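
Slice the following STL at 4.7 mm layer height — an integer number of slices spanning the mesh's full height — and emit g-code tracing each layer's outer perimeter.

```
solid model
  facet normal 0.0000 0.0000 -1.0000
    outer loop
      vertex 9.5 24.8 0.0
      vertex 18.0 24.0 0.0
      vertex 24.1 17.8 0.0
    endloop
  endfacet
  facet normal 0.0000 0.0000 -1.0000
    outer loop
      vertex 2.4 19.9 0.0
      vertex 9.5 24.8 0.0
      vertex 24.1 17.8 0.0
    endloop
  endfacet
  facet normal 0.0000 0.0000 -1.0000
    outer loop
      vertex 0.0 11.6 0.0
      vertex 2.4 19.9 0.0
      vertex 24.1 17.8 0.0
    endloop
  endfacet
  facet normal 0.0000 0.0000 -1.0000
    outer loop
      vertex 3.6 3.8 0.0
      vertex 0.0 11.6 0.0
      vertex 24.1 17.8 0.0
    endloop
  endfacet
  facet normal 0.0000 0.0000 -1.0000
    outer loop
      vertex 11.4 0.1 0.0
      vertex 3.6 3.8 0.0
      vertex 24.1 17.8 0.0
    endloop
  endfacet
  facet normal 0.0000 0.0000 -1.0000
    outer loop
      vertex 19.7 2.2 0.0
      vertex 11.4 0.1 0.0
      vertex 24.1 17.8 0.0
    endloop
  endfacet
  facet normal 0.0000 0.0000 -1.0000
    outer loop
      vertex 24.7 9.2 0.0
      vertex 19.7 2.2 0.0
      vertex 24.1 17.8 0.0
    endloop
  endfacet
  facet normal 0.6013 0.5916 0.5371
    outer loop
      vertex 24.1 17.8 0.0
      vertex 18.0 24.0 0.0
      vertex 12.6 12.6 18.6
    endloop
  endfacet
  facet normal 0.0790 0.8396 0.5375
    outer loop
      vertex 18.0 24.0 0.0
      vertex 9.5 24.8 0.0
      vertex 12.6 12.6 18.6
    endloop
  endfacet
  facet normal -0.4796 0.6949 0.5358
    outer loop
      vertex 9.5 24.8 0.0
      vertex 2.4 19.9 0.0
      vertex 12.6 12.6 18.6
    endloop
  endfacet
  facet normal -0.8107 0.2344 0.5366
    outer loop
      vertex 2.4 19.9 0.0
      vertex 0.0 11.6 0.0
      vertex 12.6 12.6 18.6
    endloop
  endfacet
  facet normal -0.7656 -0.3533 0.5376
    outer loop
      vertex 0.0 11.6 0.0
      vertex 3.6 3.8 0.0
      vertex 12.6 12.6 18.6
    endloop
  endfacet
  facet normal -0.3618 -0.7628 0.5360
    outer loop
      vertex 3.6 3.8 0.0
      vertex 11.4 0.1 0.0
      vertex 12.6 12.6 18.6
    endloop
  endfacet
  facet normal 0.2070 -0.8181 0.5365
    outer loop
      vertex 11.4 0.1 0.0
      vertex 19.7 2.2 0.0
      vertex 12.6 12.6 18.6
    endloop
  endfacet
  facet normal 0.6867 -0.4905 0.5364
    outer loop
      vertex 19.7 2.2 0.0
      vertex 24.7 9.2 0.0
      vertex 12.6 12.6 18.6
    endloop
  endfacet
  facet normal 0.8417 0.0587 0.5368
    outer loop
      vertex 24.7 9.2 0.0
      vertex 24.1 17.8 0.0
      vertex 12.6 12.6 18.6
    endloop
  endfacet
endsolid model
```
; perimeter-only toolpath
G21 ; units = mm
G90 ; absolute positioning
G28 ; home
; layer 1
G0 Z4.7
G0 X21.2 Y16.5
G1 X16.6 Y21.1
G1 X10.3 Y21.8
G1 X4.9 Y18.1
G1 X3.1 Y11.8
G1 X5.8 Y6.0
G1 X11.7 Y3.2
G1 X17.9 Y4.8
G1 X21.7 Y10.0
G1 X21.2 Y16.5
; layer 2
G0 Z9.3
G0 X18.4 Y15.2
G1 X15.3 Y18.3
G1 X11.1 Y18.7
G1 X7.5 Y16.2
G1 X6.3 Y12.1
G1 X8.1 Y8.2
G1 X12.0 Y6.3
G1 X16.1 Y7.4
G1 X18.6 Y10.9
G1 X18.4 Y15.2
; layer 3
G0 Z14.0
G0 X15.5 Y13.9
G1 X13.9 Y15.4
G1 X11.8 Y15.6
G1 X10.0 Y14.4
G1 X9.4 Y12.3
G1 X10.3 Y10.4
G1 X12.3 Y9.5
G1 X14.4 Y10.0
G1 X15.6 Y11.8
G1 X15.5 Y13.9
M2 ; end

The solid is a regular 9-sided pyramid, base circumscribed radius ≈ 12.6 mm, apex at z ≈ 18.6 mm. Slicing at Δz = 4.7 mm — 4 equal slices spanning the solid's height, so layer i sits at z = i·h/4 — gives 3 non-empty perimeters. Each is a 9-segment closed polygon; G0 lifts to the layer z and rapids to the start vertex, then G1 traces the edges. The cross-section shrinks linearly with z (the slice at the apex is degenerate and omitted).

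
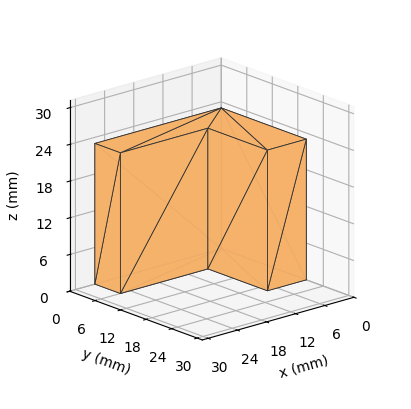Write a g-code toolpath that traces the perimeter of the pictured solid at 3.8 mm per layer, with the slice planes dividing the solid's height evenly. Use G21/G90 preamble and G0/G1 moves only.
Reading the render: the shape is an L-shaped prism: outer 26 × 20 mm, arm thicknesses ≈ 6 mm (horizontal) and 8 mm (vertical), extruded 23 mm in z (dimensions read to the nearest mm from the axis ticks). For the g-code, the solid's height is divided into equal slices at the stated Δz and each level perimeter traced with G1 moves after a G0 lift.

; perimeter-only toolpath
G21 ; units = mm
G90 ; absolute positioning
G28 ; home
; layer 1
G0 Z3.8
G0 X0.0 Y0.0
G1 X26.0 Y0.0
G1 X26.0 Y6.0
G1 X8.0 Y6.0
G1 X8.0 Y20.0
G1 X0.0 Y20.0
G1 X0.0 Y0.0
; layer 2
G0 Z7.7
G0 X0.0 Y0.0
G1 X26.0 Y0.0
G1 X26.0 Y6.0
G1 X8.0 Y6.0
G1 X8.0 Y20.0
G1 X0.0 Y20.0
G1 X0.0 Y0.0
; layer 3
G0 Z11.5
G0 X0.0 Y0.0
G1 X26.0 Y0.0
G1 X26.0 Y6.0
G1 X8.0 Y6.0
G1 X8.0 Y20.0
G1 X0.0 Y20.0
G1 X0.0 Y0.0
; layer 4
G0 Z15.3
G0 X0.0 Y0.0
G1 X26.0 Y0.0
G1 X26.0 Y6.0
G1 X8.0 Y6.0
G1 X8.0 Y20.0
G1 X0.0 Y20.0
G1 X0.0 Y0.0
; layer 5
G0 Z19.2
G0 X0.0 Y0.0
G1 X26.0 Y0.0
G1 X26.0 Y6.0
G1 X8.0 Y6.0
G1 X8.0 Y20.0
G1 X0.0 Y20.0
G1 X0.0 Y0.0
; layer 6
G0 Z23.0
G0 X0.0 Y0.0
G1 X26.0 Y0.0
G1 X26.0 Y6.0
G1 X8.0 Y6.0
G1 X8.0 Y20.0
G1 X0.0 Y20.0
G1 X0.0 Y0.0
M2 ; end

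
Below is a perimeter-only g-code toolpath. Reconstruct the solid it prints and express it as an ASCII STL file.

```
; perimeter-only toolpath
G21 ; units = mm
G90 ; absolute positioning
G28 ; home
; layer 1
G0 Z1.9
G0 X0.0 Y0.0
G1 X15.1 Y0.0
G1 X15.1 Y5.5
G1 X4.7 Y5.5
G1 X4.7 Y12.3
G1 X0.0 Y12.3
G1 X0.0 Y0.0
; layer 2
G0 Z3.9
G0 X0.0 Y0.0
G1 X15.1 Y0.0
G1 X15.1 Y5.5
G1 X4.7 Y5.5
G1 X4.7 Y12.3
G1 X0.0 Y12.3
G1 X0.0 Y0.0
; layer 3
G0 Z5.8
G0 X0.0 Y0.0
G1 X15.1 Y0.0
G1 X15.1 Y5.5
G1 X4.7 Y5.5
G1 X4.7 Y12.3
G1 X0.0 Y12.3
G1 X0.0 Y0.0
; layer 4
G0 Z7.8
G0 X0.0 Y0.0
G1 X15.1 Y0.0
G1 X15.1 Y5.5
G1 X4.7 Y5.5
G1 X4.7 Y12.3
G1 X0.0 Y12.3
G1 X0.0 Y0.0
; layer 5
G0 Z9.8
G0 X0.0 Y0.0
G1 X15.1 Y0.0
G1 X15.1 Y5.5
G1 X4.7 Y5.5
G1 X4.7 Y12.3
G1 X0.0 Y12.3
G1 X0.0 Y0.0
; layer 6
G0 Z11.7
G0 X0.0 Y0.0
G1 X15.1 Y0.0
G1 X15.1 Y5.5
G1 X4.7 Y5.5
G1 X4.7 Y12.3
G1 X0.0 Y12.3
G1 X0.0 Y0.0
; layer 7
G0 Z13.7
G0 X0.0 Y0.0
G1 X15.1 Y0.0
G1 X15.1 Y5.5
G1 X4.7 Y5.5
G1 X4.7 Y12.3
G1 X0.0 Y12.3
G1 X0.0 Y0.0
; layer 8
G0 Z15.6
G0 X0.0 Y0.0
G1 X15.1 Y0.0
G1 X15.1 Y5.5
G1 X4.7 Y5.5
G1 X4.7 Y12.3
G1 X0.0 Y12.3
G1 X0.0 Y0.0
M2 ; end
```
solid part
  facet normal 0.0000 0.0000 -1.0000
    outer loop
      vertex 15.1 5.5 0.0
      vertex 15.1 0.0 0.0
      vertex 0.0 0.0 0.0
    endloop
  endfacet
  facet normal 0.0000 0.0000 -1.0000
    outer loop
      vertex 4.7 5.5 0.0
      vertex 15.1 5.5 0.0
      vertex 0.0 0.0 0.0
    endloop
  endfacet
  facet normal 0.0000 0.0000 -1.0000
    outer loop
      vertex 4.7 12.3 0.0
      vertex 4.7 5.5 0.0
      vertex 0.0 0.0 0.0
    endloop
  endfacet
  facet normal 0.0000 0.0000 -1.0000
    outer loop
      vertex 0.0 12.3 0.0
      vertex 4.7 12.3 0.0
      vertex 0.0 0.0 0.0
    endloop
  endfacet
  facet normal 0.0000 0.0000 1.0000
    outer loop
      vertex 0.0 0.0 15.6
      vertex 15.1 0.0 15.6
      vertex 15.1 5.5 15.6
    endloop
  endfacet
  facet normal 0.0000 0.0000 1.0000
    outer loop
      vertex 0.0 0.0 15.6
      vertex 15.1 5.5 15.6
      vertex 4.7 5.5 15.6
    endloop
  endfacet
  facet normal 0.0000 0.0000 1.0000
    outer loop
      vertex 0.0 0.0 15.6
      vertex 4.7 5.5 15.6
      vertex 4.7 12.3 15.6
    endloop
  endfacet
  facet normal 0.0000 0.0000 1.0000
    outer loop
      vertex 0.0 0.0 15.6
      vertex 4.7 12.3 15.6
      vertex 0.0 12.3 15.6
    endloop
  endfacet
  facet normal 0.0000 -1.0000 0.0000
    outer loop
      vertex 0.0 0.0 0.0
      vertex 15.1 0.0 0.0
      vertex 15.1 0.0 15.6
    endloop
  endfacet
  facet normal 0.0000 -1.0000 0.0000
    outer loop
      vertex 0.0 0.0 0.0
      vertex 15.1 0.0 15.6
      vertex 0.0 0.0 15.6
    endloop
  endfacet
  facet normal 1.0000 0.0000 0.0000
    outer loop
      vertex 15.1 0.0 0.0
      vertex 15.1 5.5 0.0
      vertex 15.1 5.5 15.6
    endloop
  endfacet
  facet normal 1.0000 0.0000 0.0000
    outer loop
      vertex 15.1 0.0 0.0
      vertex 15.1 5.5 15.6
      vertex 15.1 0.0 15.6
    endloop
  endfacet
  facet normal 0.0000 1.0000 0.0000
    outer loop
      vertex 15.1 5.5 0.0
      vertex 4.7 5.5 0.0
      vertex 4.7 5.5 15.6
    endloop
  endfacet
  facet normal 0.0000 1.0000 0.0000
    outer loop
      vertex 15.1 5.5 0.0
      vertex 4.7 5.5 15.6
      vertex 15.1 5.5 15.6
    endloop
  endfacet
  facet normal 1.0000 0.0000 0.0000
    outer loop
      vertex 4.7 5.5 0.0
      vertex 4.7 12.3 0.0
      vertex 4.7 12.3 15.6
    endloop
  endfacet
  facet normal 1.0000 0.0000 0.0000
    outer loop
      vertex 4.7 5.5 0.0
      vertex 4.7 12.3 15.6
      vertex 4.7 5.5 15.6
    endloop
  endfacet
  facet normal 0.0000 1.0000 0.0000
    outer loop
      vertex 4.7 12.3 0.0
      vertex 0.0 12.3 0.0
      vertex 0.0 12.3 15.6
    endloop
  endfacet
  facet normal 0.0000 1.0000 0.0000
    outer loop
      vertex 4.7 12.3 0.0
      vertex 0.0 12.3 15.6
      vertex 4.7 12.3 15.6
    endloop
  endfacet
  facet normal -1.0000 0.0000 0.0000
    outer loop
      vertex 0.0 12.3 0.0
      vertex 0.0 0.0 0.0
      vertex 0.0 0.0 15.6
    endloop
  endfacet
  facet normal -1.0000 0.0000 0.0000
    outer loop
      vertex 0.0 12.3 0.0
      vertex 0.0 0.0 15.6
      vertex 0.0 12.3 15.6
    endloop
  endfacet
endsolid part

The G0 Z moves step by Δz≈1.9 mm. Every layer's G1 loop is the same polygon, so the solid is a straight extrusion of it from z=0 to z≈15.6. Closing with flat bottom and top caps and triangulating gives 20 facets — an L-shaped prism: outer 15.1 × 12.3 mm, arm thicknesses ≈ 5.5 mm (horizontal) and 4.7 mm (vertical), extruded 15.6 mm in z.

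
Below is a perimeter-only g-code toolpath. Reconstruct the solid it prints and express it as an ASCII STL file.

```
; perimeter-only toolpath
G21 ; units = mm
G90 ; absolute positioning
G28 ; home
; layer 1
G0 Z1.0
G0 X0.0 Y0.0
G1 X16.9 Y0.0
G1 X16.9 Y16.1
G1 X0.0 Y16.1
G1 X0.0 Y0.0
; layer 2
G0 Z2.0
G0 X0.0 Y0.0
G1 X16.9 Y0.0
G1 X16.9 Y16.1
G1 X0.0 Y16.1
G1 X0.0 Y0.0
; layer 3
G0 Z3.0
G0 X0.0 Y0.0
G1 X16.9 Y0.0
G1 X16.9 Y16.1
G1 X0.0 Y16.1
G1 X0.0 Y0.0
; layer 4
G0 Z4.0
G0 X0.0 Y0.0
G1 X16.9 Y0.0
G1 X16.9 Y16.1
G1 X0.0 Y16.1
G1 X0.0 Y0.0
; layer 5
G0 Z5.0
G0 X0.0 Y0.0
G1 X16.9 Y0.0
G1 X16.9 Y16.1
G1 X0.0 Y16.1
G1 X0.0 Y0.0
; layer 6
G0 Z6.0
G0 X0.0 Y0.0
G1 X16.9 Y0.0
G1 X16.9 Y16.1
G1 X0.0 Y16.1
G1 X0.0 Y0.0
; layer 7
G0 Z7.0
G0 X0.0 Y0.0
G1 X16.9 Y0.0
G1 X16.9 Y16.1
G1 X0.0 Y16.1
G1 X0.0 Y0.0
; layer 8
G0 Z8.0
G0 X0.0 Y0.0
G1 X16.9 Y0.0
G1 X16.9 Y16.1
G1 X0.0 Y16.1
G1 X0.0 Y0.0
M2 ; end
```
solid part
  facet normal 0.0000 0.0000 -1.0000
    outer loop
      vertex 16.9 16.1 0.0
      vertex 16.9 0.0 0.0
      vertex 0.0 0.0 0.0
    endloop
  endfacet
  facet normal 0.0000 0.0000 -1.0000
    outer loop
      vertex 0.0 16.1 0.0
      vertex 16.9 16.1 0.0
      vertex 0.0 0.0 0.0
    endloop
  endfacet
  facet normal 0.0000 0.0000 1.0000
    outer loop
      vertex 0.0 0.0 8.0
      vertex 16.9 0.0 8.0
      vertex 16.9 16.1 8.0
    endloop
  endfacet
  facet normal 0.0000 0.0000 1.0000
    outer loop
      vertex 0.0 0.0 8.0
      vertex 16.9 16.1 8.0
      vertex 0.0 16.1 8.0
    endloop
  endfacet
  facet normal 0.0000 -1.0000 0.0000
    outer loop
      vertex 0.0 0.0 0.0
      vertex 16.9 0.0 0.0
      vertex 16.9 0.0 8.0
    endloop
  endfacet
  facet normal 0.0000 -1.0000 0.0000
    outer loop
      vertex 0.0 0.0 0.0
      vertex 16.9 0.0 8.0
      vertex 0.0 0.0 8.0
    endloop
  endfacet
  facet normal 0.0000 1.0000 0.0000
    outer loop
      vertex 16.9 16.1 8.0
      vertex 16.9 16.1 0.0
      vertex 0.0 16.1 0.0
    endloop
  endfacet
  facet normal 0.0000 1.0000 0.0000
    outer loop
      vertex 0.0 16.1 8.0
      vertex 16.9 16.1 8.0
      vertex 0.0 16.1 0.0
    endloop
  endfacet
  facet normal -1.0000 0.0000 0.0000
    outer loop
      vertex 0.0 16.1 8.0
      vertex 0.0 16.1 0.0
      vertex 0.0 0.0 0.0
    endloop
  endfacet
  facet normal -1.0000 0.0000 0.0000
    outer loop
      vertex 0.0 0.0 8.0
      vertex 0.0 16.1 8.0
      vertex 0.0 0.0 0.0
    endloop
  endfacet
  facet normal 1.0000 0.0000 0.0000
    outer loop
      vertex 16.9 0.0 0.0
      vertex 16.9 16.1 0.0
      vertex 16.9 16.1 8.0
    endloop
  endfacet
  facet normal 1.0000 0.0000 0.0000
    outer loop
      vertex 16.9 0.0 0.0
      vertex 16.9 16.1 8.0
      vertex 16.9 0.0 8.0
    endloop
  endfacet
endsolid part

The G0 Z moves step by Δz≈1.0 mm. Every layer's G1 loop is the same polygon, so the solid is a straight extrusion of it from z=0 to z≈8. Closing with flat bottom and top caps and triangulating gives 12 facets — a rectangular box, roughly 16.9 × 16.1 mm footprint and 8 mm tall.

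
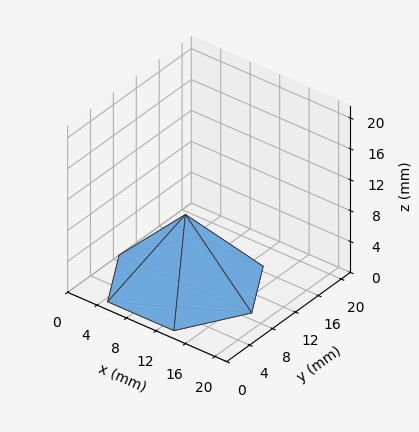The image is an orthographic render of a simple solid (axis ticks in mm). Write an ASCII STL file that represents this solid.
Reading the render: the shape is a regular 6-sided pyramid, base circumscribed radius ≈ 9 mm, apex at z ≈ 9 mm (dimensions read to the nearest mm from the axis ticks). For the STL, each face is triangulated and given an outward normal.

solid part
  facet normal 0.0000 0.0000 -1.0000
    outer loop
      vertex 4.50 16.79 0.00
      vertex 13.50 16.79 0.00
      vertex 18.00 9.00 0.00
    endloop
  endfacet
  facet normal 0.0000 0.0000 -1.0000
    outer loop
      vertex 0.00 9.00 0.00
      vertex 4.50 16.79 0.00
      vertex 18.00 9.00 0.00
    endloop
  endfacet
  facet normal 0.0000 0.0000 -1.0000
    outer loop
      vertex 4.50 1.21 0.00
      vertex 0.00 9.00 0.00
      vertex 18.00 9.00 0.00
    endloop
  endfacet
  facet normal 0.0000 0.0000 -1.0000
    outer loop
      vertex 13.50 1.21 0.00
      vertex 4.50 1.21 0.00
      vertex 18.00 9.00 0.00
    endloop
  endfacet
  facet normal 0.6546 0.3781 0.6546
    outer loop
      vertex 18.00 9.00 0.00
      vertex 13.50 16.79 0.00
      vertex 9.00 9.00 9.00
    endloop
  endfacet
  facet normal 0.0000 0.7561 0.6545
    outer loop
      vertex 13.50 16.79 0.00
      vertex 4.50 16.79 0.00
      vertex 9.00 9.00 9.00
    endloop
  endfacet
  facet normal -0.6546 0.3781 0.6546
    outer loop
      vertex 4.50 16.79 0.00
      vertex 0.00 9.00 0.00
      vertex 9.00 9.00 9.00
    endloop
  endfacet
  facet normal -0.6546 -0.3781 0.6546
    outer loop
      vertex 0.00 9.00 0.00
      vertex 4.50 1.21 0.00
      vertex 9.00 9.00 9.00
    endloop
  endfacet
  facet normal 0.0000 -0.7561 0.6545
    outer loop
      vertex 4.50 1.21 0.00
      vertex 13.50 1.21 0.00
      vertex 9.00 9.00 9.00
    endloop
  endfacet
  facet normal 0.6546 -0.3781 0.6546
    outer loop
      vertex 13.50 1.21 0.00
      vertex 18.00 9.00 0.00
      vertex 9.00 9.00 9.00
    endloop
  endfacet
endsolid part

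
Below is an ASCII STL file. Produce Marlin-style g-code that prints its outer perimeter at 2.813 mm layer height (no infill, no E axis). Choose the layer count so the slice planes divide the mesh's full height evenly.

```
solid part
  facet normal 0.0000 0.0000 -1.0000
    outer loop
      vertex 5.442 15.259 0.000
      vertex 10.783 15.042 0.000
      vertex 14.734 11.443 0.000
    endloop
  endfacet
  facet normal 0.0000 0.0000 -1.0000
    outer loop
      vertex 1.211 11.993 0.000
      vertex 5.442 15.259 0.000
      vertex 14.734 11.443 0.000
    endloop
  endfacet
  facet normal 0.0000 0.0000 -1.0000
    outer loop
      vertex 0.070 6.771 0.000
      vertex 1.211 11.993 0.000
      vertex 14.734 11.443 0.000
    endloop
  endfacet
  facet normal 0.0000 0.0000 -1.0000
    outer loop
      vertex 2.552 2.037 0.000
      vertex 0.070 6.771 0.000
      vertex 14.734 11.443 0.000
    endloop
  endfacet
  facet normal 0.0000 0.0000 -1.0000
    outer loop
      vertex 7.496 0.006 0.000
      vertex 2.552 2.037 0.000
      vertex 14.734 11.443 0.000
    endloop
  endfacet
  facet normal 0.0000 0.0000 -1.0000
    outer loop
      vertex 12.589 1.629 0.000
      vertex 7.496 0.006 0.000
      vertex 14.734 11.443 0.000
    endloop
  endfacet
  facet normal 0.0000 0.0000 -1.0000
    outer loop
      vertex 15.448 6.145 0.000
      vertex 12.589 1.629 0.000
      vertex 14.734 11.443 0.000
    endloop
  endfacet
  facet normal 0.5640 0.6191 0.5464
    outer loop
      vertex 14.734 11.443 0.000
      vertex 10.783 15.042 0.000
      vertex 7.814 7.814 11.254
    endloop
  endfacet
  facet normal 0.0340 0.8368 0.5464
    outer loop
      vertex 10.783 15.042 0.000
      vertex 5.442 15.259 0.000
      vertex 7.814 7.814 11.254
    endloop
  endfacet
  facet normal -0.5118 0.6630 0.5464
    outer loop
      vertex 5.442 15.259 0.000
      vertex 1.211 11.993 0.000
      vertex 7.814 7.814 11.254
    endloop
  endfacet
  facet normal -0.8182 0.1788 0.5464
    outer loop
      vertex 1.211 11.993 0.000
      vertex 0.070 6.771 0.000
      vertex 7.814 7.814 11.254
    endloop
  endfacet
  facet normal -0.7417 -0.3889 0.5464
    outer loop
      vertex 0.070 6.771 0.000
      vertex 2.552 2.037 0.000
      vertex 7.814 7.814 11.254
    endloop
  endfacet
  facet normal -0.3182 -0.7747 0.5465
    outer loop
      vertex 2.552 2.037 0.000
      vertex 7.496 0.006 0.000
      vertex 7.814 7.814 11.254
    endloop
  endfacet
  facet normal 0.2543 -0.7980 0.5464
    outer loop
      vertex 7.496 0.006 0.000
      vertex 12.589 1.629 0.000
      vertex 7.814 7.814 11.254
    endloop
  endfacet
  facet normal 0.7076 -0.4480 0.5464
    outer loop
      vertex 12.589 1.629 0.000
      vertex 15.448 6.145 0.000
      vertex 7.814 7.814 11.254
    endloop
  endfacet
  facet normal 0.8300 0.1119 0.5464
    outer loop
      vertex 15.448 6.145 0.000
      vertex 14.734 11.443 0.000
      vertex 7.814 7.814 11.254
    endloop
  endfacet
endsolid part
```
; perimeter-only toolpath
G21 ; units = mm
G90 ; absolute positioning
G28 ; home
; layer 1
G0 Z2.813
G0 X13.004 Y10.536
G1 X10.041 Y13.235
G1 X6.035 Y13.398
G1 X2.862 Y10.948
G1 X2.006 Y7.032
G1 X3.868 Y3.481
G1 X7.575 Y1.958
G1 X11.395 Y3.175
G1 X13.540 Y6.562
G1 X13.004 Y10.536
; layer 2
G0 Z5.627
G0 X11.274 Y9.628
G1 X9.299 Y11.428
G1 X6.628 Y11.537
G1 X4.513 Y9.904
G1 X3.942 Y7.293
G1 X5.183 Y4.925
G1 X7.655 Y3.910
G1 X10.201 Y4.721
G1 X11.631 Y6.979
G1 X11.274 Y9.628
; layer 3
G0 Z8.441
G0 X9.544 Y8.721
G1 X8.556 Y9.621
G1 X7.221 Y9.675
G1 X6.163 Y8.859
G1 X5.878 Y7.553
G1 X6.498 Y6.370
G1 X7.735 Y5.862
G1 X9.008 Y6.268
G1 X9.723 Y7.397
G1 X9.544 Y8.721
M2 ; end

The solid is a regular 9-sided pyramid, base circumscribed radius ≈ 7.81 mm, apex at z ≈ 11.3 mm. Slicing at Δz = 2.813 mm — 4 equal slices spanning the solid's height, so layer i sits at z = i·h/4 — gives 3 non-empty perimeters. Each is a 9-segment closed polygon; G0 lifts to the layer z and rapids to the start vertex, then G1 traces the edges. The cross-section shrinks linearly with z (the slice at the apex is degenerate and omitted).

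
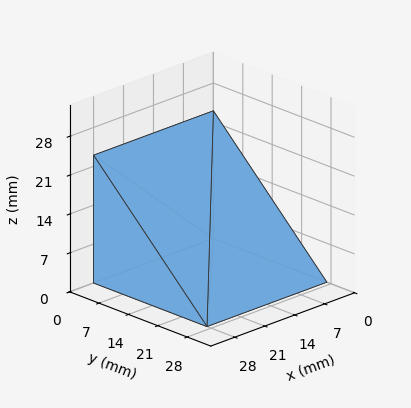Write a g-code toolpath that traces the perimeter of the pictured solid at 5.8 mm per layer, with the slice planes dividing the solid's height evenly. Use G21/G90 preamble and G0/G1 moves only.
Reading the render: the shape is a wedge (ramp): 28 × 27 mm base, rising to 23 mm along the y=0 edge and sloping linearly to z=0 at y=27 (dimensions read to the nearest mm from the axis ticks). For the g-code, the solid's height is divided into equal slices at the stated Δz and each level perimeter traced with G1 moves after a G0 lift.

; perimeter-only toolpath
G21 ; units = mm
G90 ; absolute positioning
G28 ; home
; layer 1
G0 Z5.8
G0 X0.0 Y0.0
G1 X28.0 Y0.0
G1 X28.0 Y20.2
G1 X0.0 Y20.2
G1 X0.0 Y0.0
; layer 2
G0 Z11.5
G0 X0.0 Y0.0
G1 X28.0 Y0.0
G1 X28.0 Y13.5
G1 X0.0 Y13.5
G1 X0.0 Y0.0
; layer 3
G0 Z17.2
G0 X0.0 Y0.0
G1 X28.0 Y0.0
G1 X28.0 Y6.8
G1 X0.0 Y6.8
G1 X0.0 Y0.0
M2 ; end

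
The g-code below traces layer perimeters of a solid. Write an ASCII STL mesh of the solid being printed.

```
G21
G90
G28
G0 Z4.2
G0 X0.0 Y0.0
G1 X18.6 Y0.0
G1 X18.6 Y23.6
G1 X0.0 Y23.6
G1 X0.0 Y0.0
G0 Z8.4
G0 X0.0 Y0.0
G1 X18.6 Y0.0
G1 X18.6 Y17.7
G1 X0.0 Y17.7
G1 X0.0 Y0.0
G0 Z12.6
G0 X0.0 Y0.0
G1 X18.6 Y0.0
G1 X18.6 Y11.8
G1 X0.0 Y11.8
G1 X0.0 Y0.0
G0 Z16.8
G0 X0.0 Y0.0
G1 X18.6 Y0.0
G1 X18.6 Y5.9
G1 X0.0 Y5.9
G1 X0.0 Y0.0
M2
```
solid part
  facet normal 0.0000 0.0000 -1.0000
    outer loop
      vertex 18.6 29.5 0.0
      vertex 18.6 0.0 0.0
      vertex 0.0 0.0 0.0
    endloop
  endfacet
  facet normal 0.0000 0.0000 -1.0000
    outer loop
      vertex 0.0 29.5 0.0
      vertex 18.6 29.5 0.0
      vertex 0.0 0.0 0.0
    endloop
  endfacet
  facet normal 0.0000 -1.0000 0.0000
    outer loop
      vertex 0.0 0.0 0.0
      vertex 18.6 0.0 0.0
      vertex 18.6 0.0 21.0
    endloop
  endfacet
  facet normal 0.0000 -1.0000 0.0000
    outer loop
      vertex 0.0 0.0 0.0
      vertex 18.6 0.0 21.0
      vertex 0.0 0.0 21.0
    endloop
  endfacet
  facet normal 0.0000 0.5799 0.8147
    outer loop
      vertex 0.0 0.0 21.0
      vertex 18.6 0.0 21.0
      vertex 18.6 29.5 0.0
    endloop
  endfacet
  facet normal 0.0000 0.5799 0.8147
    outer loop
      vertex 0.0 0.0 21.0
      vertex 18.6 29.5 0.0
      vertex 0.0 29.5 0.0
    endloop
  endfacet
  facet normal -1.0000 0.0000 0.0000
    outer loop
      vertex 0.0 0.0 21.0
      vertex 0.0 29.5 0.0
      vertex 0.0 0.0 0.0
    endloop
  endfacet
  facet normal 1.0000 0.0000 0.0000
    outer loop
      vertex 18.6 0.0 0.0
      vertex 18.6 29.5 0.0
      vertex 18.6 0.0 21.0
    endloop
  endfacet
endsolid part

The G0 Z moves step by Δz≈4.2 mm. The G1 loops shrink linearly with z, so the solid tapers from its base footprint up to z≈21. Closing with a flat bottom cap and the tapered top and triangulating gives 8 facets — a wedge (ramp): 18.6 × 29.5 mm base, rising to 21 mm along the y=0 edge and sloping linearly to z=0 at y=29.5.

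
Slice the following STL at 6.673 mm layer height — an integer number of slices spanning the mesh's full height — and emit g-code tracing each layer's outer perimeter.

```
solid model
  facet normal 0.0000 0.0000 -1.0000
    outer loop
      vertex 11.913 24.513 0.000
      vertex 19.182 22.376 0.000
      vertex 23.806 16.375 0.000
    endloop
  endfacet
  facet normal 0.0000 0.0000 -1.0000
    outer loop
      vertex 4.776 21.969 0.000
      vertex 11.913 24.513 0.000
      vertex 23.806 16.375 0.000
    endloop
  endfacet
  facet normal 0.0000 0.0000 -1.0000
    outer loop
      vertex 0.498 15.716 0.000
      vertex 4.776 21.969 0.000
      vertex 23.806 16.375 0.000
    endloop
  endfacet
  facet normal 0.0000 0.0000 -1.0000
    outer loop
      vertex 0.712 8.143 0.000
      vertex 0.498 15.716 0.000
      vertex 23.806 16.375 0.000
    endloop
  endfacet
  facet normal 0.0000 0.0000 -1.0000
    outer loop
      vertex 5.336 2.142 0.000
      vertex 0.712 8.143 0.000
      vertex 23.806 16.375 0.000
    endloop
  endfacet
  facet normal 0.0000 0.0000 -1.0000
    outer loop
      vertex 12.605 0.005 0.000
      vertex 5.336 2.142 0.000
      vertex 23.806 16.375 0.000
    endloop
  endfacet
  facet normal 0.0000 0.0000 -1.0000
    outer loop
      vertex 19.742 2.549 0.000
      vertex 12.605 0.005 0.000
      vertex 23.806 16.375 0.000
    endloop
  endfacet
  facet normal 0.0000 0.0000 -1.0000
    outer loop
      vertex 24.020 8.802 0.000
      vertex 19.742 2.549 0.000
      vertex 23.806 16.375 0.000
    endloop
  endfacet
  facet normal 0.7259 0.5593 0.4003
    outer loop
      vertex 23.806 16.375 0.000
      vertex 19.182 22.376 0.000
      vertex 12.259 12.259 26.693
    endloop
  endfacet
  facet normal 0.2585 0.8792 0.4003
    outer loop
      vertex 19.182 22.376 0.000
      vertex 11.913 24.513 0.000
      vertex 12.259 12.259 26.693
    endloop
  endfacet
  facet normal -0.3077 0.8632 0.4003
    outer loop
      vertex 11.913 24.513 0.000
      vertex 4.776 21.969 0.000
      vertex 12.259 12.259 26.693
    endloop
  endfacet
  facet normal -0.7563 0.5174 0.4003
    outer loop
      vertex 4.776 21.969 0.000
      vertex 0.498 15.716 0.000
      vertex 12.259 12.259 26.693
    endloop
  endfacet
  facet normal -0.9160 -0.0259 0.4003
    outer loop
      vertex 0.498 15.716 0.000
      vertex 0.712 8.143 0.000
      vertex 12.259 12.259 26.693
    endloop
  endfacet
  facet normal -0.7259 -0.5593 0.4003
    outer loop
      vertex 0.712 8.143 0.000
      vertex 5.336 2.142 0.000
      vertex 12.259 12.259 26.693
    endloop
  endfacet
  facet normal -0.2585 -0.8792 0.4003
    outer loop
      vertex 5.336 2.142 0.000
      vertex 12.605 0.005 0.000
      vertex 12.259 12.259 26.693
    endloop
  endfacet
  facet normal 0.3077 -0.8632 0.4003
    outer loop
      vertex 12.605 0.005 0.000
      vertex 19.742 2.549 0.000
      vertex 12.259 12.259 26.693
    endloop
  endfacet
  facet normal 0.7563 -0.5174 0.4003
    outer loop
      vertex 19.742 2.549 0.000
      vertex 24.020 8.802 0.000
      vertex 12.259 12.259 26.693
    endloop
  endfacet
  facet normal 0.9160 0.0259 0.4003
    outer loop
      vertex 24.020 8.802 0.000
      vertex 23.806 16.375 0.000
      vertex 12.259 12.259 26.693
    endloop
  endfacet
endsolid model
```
; perimeter-only toolpath
G21 ; units = mm
G90 ; absolute positioning
G28 ; home
; layer 1
G0 Z6.673
G0 X20.919 Y15.346
G1 X17.451 Y19.847
G1 X12.000 Y21.450
G1 X6.647 Y19.542
G1 X3.438 Y14.852
G1 X3.599 Y9.172
G1 X7.067 Y4.671
G1 X12.518 Y3.069
G1 X17.871 Y4.976
G1 X21.080 Y9.666
G1 X20.919 Y15.346
; layer 2
G0 Z13.347
G0 X18.032 Y14.317
G1 X15.720 Y17.318
G1 X12.086 Y18.386
G1 X8.518 Y17.114
G1 X6.378 Y13.988
G1 X6.486 Y10.201
G1 X8.797 Y7.200
G1 X12.432 Y6.132
G1 X16.001 Y7.404
G1 X18.139 Y10.530
G1 X18.032 Y14.317
; layer 3
G0 Z20.020
G0 X15.146 Y13.288
G1 X13.990 Y14.788
G1 X12.172 Y15.323
G1 X10.388 Y14.687
G1 X9.319 Y13.123
G1 X9.372 Y11.230
G1 X10.528 Y9.730
G1 X12.346 Y9.196
G1 X14.130 Y9.832
G1 X15.199 Y11.395
G1 X15.146 Y13.288
M2 ; end

The solid is a regular 10-sided pyramid, base circumscribed radius ≈ 12.3 mm, apex at z ≈ 26.7 mm. Slicing at Δz = 6.673 mm — 4 equal slices spanning the solid's height, so layer i sits at z = i·h/4 — gives 3 non-empty perimeters. Each is a 10-segment closed polygon; G0 lifts to the layer z and rapids to the start vertex, then G1 traces the edges. The cross-section shrinks linearly with z (the slice at the apex is degenerate and omitted).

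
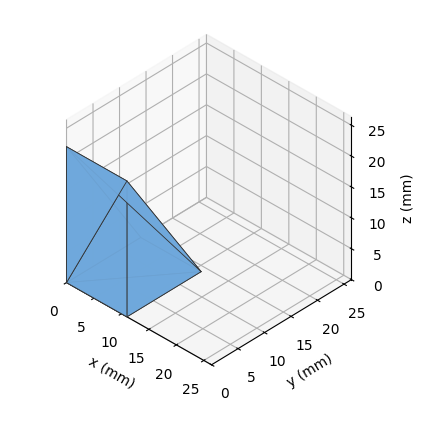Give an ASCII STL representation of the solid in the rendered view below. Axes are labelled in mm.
Reading the render: the shape is a wedge (ramp): 11 × 14 mm base, rising to 22 mm along the y=0 edge and sloping linearly to z=0 at y=14 (dimensions read to the nearest mm from the axis ticks). For the STL, each face is triangulated and given an outward normal.

solid part
  facet normal 0.0000 0.0000 -1.0000
    outer loop
      vertex 11.00 14.00 0.00
      vertex 11.00 0.00 0.00
      vertex 0.00 0.00 0.00
    endloop
  endfacet
  facet normal 0.0000 0.0000 -1.0000
    outer loop
      vertex 0.00 14.00 0.00
      vertex 11.00 14.00 0.00
      vertex 0.00 0.00 0.00
    endloop
  endfacet
  facet normal 0.0000 -1.0000 0.0000
    outer loop
      vertex 0.00 0.00 0.00
      vertex 11.00 0.00 0.00
      vertex 11.00 0.00 22.00
    endloop
  endfacet
  facet normal 0.0000 -1.0000 0.0000
    outer loop
      vertex 0.00 0.00 0.00
      vertex 11.00 0.00 22.00
      vertex 0.00 0.00 22.00
    endloop
  endfacet
  facet normal 0.0000 0.8437 0.5369
    outer loop
      vertex 0.00 0.00 22.00
      vertex 11.00 0.00 22.00
      vertex 11.00 14.00 0.00
    endloop
  endfacet
  facet normal 0.0000 0.8437 0.5369
    outer loop
      vertex 0.00 0.00 22.00
      vertex 11.00 14.00 0.00
      vertex 0.00 14.00 0.00
    endloop
  endfacet
  facet normal -1.0000 0.0000 0.0000
    outer loop
      vertex 0.00 0.00 22.00
      vertex 0.00 14.00 0.00
      vertex 0.00 0.00 0.00
    endloop
  endfacet
  facet normal 1.0000 0.0000 0.0000
    outer loop
      vertex 11.00 0.00 0.00
      vertex 11.00 14.00 0.00
      vertex 11.00 0.00 22.00
    endloop
  endfacet
endsolid part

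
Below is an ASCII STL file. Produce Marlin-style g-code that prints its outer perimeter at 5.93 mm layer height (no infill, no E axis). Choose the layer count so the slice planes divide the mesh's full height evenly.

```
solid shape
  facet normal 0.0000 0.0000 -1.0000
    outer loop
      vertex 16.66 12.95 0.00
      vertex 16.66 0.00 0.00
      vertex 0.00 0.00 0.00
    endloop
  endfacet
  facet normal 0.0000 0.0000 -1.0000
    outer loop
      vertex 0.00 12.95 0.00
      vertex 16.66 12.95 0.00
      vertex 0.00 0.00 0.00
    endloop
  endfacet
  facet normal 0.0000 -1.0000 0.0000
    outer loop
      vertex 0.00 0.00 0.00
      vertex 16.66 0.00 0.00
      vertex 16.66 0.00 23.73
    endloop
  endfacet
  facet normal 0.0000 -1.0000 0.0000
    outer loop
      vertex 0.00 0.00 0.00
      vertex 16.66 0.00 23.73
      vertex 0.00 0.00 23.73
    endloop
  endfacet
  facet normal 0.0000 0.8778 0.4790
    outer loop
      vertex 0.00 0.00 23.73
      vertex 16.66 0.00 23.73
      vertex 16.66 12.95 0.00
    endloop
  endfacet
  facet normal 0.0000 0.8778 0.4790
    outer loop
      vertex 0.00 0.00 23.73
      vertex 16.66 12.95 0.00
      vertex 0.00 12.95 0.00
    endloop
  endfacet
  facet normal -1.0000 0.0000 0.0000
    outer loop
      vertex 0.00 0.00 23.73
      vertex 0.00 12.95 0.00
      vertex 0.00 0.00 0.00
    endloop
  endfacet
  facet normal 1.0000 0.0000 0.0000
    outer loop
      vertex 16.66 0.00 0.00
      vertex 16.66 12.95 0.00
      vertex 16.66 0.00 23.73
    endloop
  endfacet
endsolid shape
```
; perimeter-only toolpath
G21 ; units = mm
G90 ; absolute positioning
G28 ; home
; layer 1
G0 Z5.93
G0 X0.00 Y0.00
G1 X16.66 Y0.00
G1 X16.66 Y9.71
G1 X0.00 Y9.71
G1 X0.00 Y0.00
; layer 2
G0 Z11.87
G0 X0.00 Y0.00
G1 X16.66 Y0.00
G1 X16.66 Y6.47
G1 X0.00 Y6.47
G1 X0.00 Y0.00
; layer 3
G0 Z17.80
G0 X0.00 Y0.00
G1 X16.66 Y0.00
G1 X16.66 Y3.24
G1 X0.00 Y3.24
G1 X0.00 Y0.00
M2 ; end

The solid is a wedge (ramp): 16.7 × 12.9 mm base, rising to 23.7 mm along the y=0 edge and sloping linearly to z=0 at y=12.9. Slicing at Δz = 5.93 mm — 4 equal slices spanning the solid's height, so layer i sits at z = i·h/4 — gives 3 non-empty perimeters. Each is a 4-segment closed polygon; G0 lifts to the layer z and rapids to the start vertex, then G1 traces the edges. The cross-section shrinks linearly with z (the slice at the apex is degenerate and omitted).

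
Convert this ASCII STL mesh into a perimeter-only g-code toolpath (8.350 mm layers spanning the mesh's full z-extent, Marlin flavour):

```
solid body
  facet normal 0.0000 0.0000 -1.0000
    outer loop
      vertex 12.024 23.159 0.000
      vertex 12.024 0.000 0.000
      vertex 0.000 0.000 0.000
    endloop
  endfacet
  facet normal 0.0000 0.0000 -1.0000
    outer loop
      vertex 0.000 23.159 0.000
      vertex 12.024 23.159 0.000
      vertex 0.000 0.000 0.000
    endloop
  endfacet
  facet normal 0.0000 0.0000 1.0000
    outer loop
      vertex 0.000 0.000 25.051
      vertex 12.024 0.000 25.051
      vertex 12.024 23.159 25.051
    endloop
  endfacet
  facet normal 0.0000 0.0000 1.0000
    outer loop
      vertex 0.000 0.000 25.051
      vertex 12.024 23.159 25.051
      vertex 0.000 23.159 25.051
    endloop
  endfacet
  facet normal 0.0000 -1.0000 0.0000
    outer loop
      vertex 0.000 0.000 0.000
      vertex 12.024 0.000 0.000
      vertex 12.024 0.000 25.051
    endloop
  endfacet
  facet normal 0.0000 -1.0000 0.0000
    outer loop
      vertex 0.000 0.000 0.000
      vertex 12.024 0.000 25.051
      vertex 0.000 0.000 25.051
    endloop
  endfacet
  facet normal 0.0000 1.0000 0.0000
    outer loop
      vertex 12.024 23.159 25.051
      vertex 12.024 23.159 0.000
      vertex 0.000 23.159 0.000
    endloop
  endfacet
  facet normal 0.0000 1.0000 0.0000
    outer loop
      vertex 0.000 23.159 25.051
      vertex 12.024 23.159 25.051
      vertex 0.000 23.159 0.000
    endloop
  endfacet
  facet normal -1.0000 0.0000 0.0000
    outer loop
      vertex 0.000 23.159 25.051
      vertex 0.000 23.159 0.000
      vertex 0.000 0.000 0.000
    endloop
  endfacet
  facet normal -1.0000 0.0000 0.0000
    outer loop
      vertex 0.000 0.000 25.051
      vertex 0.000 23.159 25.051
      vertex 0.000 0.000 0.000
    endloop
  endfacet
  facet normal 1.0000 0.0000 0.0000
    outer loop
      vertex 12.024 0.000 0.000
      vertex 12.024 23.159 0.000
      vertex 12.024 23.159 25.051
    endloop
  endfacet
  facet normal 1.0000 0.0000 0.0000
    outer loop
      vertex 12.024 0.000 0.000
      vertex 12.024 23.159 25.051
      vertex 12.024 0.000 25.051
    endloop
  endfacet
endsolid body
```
; perimeter-only toolpath
G21 ; units = mm
G90 ; absolute positioning
G28 ; home
; layer 1
G0 Z8.350
G0 X0.000 Y0.000
G1 X12.024 Y0.000
G1 X12.024 Y23.159
G1 X0.000 Y23.159
G1 X0.000 Y0.000
; layer 2
G0 Z16.701
G0 X0.000 Y0.000
G1 X12.024 Y0.000
G1 X12.024 Y23.159
G1 X0.000 Y23.159
G1 X0.000 Y0.000
; layer 3
G0 Z25.051
G0 X0.000 Y0.000
G1 X12.024 Y0.000
G1 X12.024 Y23.159
G1 X0.000 Y23.159
G1 X0.000 Y0.000
M2 ; end

The solid is a rectangular box, roughly 12 × 23.2 mm footprint and 25.1 mm tall. Slicing at Δz = 8.350 mm — 3 equal slices spanning the solid's height, so layer i sits at z = i·h/3 — gives 3 non-empty perimeters. Each is a 4-segment closed polygon; G0 lifts to the layer z and rapids to the start vertex, then G1 traces the edges.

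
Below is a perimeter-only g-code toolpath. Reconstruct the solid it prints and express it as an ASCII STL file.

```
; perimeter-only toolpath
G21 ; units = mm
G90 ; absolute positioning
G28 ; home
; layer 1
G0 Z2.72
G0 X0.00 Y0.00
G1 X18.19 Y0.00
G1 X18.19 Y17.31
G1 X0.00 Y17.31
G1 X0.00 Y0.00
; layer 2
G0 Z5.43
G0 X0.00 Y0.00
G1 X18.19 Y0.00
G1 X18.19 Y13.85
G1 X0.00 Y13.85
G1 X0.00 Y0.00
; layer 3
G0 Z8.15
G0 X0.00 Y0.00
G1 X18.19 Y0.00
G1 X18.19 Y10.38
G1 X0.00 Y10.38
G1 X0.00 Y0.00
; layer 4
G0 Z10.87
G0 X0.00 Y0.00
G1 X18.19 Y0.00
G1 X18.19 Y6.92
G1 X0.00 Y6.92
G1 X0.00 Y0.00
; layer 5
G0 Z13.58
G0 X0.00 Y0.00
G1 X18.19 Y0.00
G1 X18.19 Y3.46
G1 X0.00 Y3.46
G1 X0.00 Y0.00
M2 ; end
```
solid part
  facet normal 0.0000 0.0000 -1.0000
    outer loop
      vertex 18.19 20.77 0.00
      vertex 18.19 0.00 0.00
      vertex 0.00 0.00 0.00
    endloop
  endfacet
  facet normal 0.0000 0.0000 -1.0000
    outer loop
      vertex 0.00 20.77 0.00
      vertex 18.19 20.77 0.00
      vertex 0.00 0.00 0.00
    endloop
  endfacet
  facet normal 0.0000 -1.0000 0.0000
    outer loop
      vertex 0.00 0.00 0.00
      vertex 18.19 0.00 0.00
      vertex 18.19 0.00 16.30
    endloop
  endfacet
  facet normal 0.0000 -1.0000 0.0000
    outer loop
      vertex 0.00 0.00 0.00
      vertex 18.19 0.00 16.30
      vertex 0.00 0.00 16.30
    endloop
  endfacet
  facet normal 0.0000 0.6174 0.7867
    outer loop
      vertex 0.00 0.00 16.30
      vertex 18.19 0.00 16.30
      vertex 18.19 20.77 0.00
    endloop
  endfacet
  facet normal 0.0000 0.6174 0.7867
    outer loop
      vertex 0.00 0.00 16.30
      vertex 18.19 20.77 0.00
      vertex 0.00 20.77 0.00
    endloop
  endfacet
  facet normal -1.0000 0.0000 0.0000
    outer loop
      vertex 0.00 0.00 16.30
      vertex 0.00 20.77 0.00
      vertex 0.00 0.00 0.00
    endloop
  endfacet
  facet normal 1.0000 0.0000 0.0000
    outer loop
      vertex 18.19 0.00 0.00
      vertex 18.19 20.77 0.00
      vertex 18.19 0.00 16.30
    endloop
  endfacet
endsolid part

The G0 Z moves step by Δz≈2.72 mm. The G1 loops shrink linearly with z, so the solid tapers from its base footprint up to z≈16.3. Closing with a flat bottom cap and the tapered top and triangulating gives 8 facets — a wedge (ramp): 18.2 × 20.8 mm base, rising to 16.3 mm along the y=0 edge and sloping linearly to z=0 at y=20.8.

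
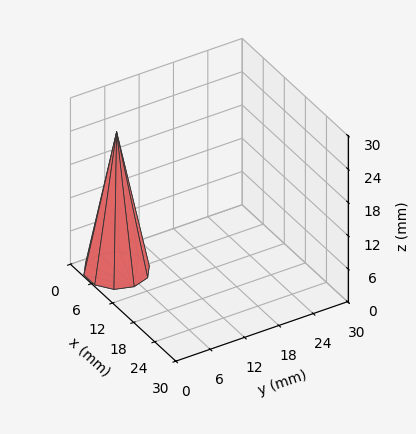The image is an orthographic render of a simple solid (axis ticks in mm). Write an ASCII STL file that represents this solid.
Reading the render: the shape is a regular 10-sided pyramid, base circumscribed radius ≈ 5 mm, apex at z ≈ 25 mm (dimensions read to the nearest mm from the axis ticks). For the STL, each face is triangulated and given an outward normal.

solid part
  facet normal 0.0000 0.0000 -1.0000
    outer loop
      vertex 6.545 9.755 0.000
      vertex 9.045 7.939 0.000
      vertex 10.000 5.000 0.000
    endloop
  endfacet
  facet normal 0.0000 0.0000 -1.0000
    outer loop
      vertex 3.455 9.755 0.000
      vertex 6.545 9.755 0.000
      vertex 10.000 5.000 0.000
    endloop
  endfacet
  facet normal 0.0000 0.0000 -1.0000
    outer loop
      vertex 0.955 7.939 0.000
      vertex 3.455 9.755 0.000
      vertex 10.000 5.000 0.000
    endloop
  endfacet
  facet normal 0.0000 0.0000 -1.0000
    outer loop
      vertex 0.000 5.000 0.000
      vertex 0.955 7.939 0.000
      vertex 10.000 5.000 0.000
    endloop
  endfacet
  facet normal 0.0000 0.0000 -1.0000
    outer loop
      vertex 0.955 2.061 0.000
      vertex 0.000 5.000 0.000
      vertex 10.000 5.000 0.000
    endloop
  endfacet
  facet normal 0.0000 0.0000 -1.0000
    outer loop
      vertex 3.455 0.245 0.000
      vertex 0.955 2.061 0.000
      vertex 10.000 5.000 0.000
    endloop
  endfacet
  facet normal 0.0000 0.0000 -1.0000
    outer loop
      vertex 6.545 0.245 0.000
      vertex 3.455 0.245 0.000
      vertex 10.000 5.000 0.000
    endloop
  endfacet
  facet normal 0.0000 0.0000 -1.0000
    outer loop
      vertex 9.045 2.061 0.000
      vertex 6.545 0.245 0.000
      vertex 10.000 5.000 0.000
    endloop
  endfacet
  facet normal 0.9343 0.3036 0.1869
    outer loop
      vertex 10.000 5.000 0.000
      vertex 9.045 7.939 0.000
      vertex 5.000 5.000 25.000
    endloop
  endfacet
  facet normal 0.5774 0.7948 0.1869
    outer loop
      vertex 9.045 7.939 0.000
      vertex 6.545 9.755 0.000
      vertex 5.000 5.000 25.000
    endloop
  endfacet
  facet normal 0.0000 0.9824 0.1869
    outer loop
      vertex 6.545 9.755 0.000
      vertex 3.455 9.755 0.000
      vertex 5.000 5.000 25.000
    endloop
  endfacet
  facet normal -0.5774 0.7948 0.1869
    outer loop
      vertex 3.455 9.755 0.000
      vertex 0.955 7.939 0.000
      vertex 5.000 5.000 25.000
    endloop
  endfacet
  facet normal -0.9343 0.3036 0.1869
    outer loop
      vertex 0.955 7.939 0.000
      vertex 0.000 5.000 0.000
      vertex 5.000 5.000 25.000
    endloop
  endfacet
  facet normal -0.9343 -0.3036 0.1869
    outer loop
      vertex 0.000 5.000 0.000
      vertex 0.955 2.061 0.000
      vertex 5.000 5.000 25.000
    endloop
  endfacet
  facet normal -0.5774 -0.7948 0.1869
    outer loop
      vertex 0.955 2.061 0.000
      vertex 3.455 0.245 0.000
      vertex 5.000 5.000 25.000
    endloop
  endfacet
  facet normal 0.0000 -0.9824 0.1869
    outer loop
      vertex 3.455 0.245 0.000
      vertex 6.545 0.245 0.000
      vertex 5.000 5.000 25.000
    endloop
  endfacet
  facet normal 0.5774 -0.7948 0.1869
    outer loop
      vertex 6.545 0.245 0.000
      vertex 9.045 2.061 0.000
      vertex 5.000 5.000 25.000
    endloop
  endfacet
  facet normal 0.9343 -0.3036 0.1869
    outer loop
      vertex 9.045 2.061 0.000
      vertex 10.000 5.000 0.000
      vertex 5.000 5.000 25.000
    endloop
  endfacet
endsolid part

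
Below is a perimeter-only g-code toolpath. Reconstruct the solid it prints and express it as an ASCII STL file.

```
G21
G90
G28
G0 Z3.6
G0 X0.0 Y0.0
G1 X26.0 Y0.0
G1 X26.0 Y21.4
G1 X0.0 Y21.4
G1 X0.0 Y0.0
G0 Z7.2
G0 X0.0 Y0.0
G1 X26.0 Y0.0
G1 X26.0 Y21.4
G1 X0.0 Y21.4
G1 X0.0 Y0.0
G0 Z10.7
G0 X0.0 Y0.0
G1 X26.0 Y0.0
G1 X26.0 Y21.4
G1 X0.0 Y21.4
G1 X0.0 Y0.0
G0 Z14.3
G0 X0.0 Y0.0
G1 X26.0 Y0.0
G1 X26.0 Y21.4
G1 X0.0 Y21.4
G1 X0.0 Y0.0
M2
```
solid part
  facet normal 0.0000 0.0000 -1.0000
    outer loop
      vertex 26.0 21.4 0.0
      vertex 26.0 0.0 0.0
      vertex 0.0 0.0 0.0
    endloop
  endfacet
  facet normal 0.0000 0.0000 -1.0000
    outer loop
      vertex 0.0 21.4 0.0
      vertex 26.0 21.4 0.0
      vertex 0.0 0.0 0.0
    endloop
  endfacet
  facet normal 0.0000 0.0000 1.0000
    outer loop
      vertex 0.0 0.0 14.3
      vertex 26.0 0.0 14.3
      vertex 26.0 21.4 14.3
    endloop
  endfacet
  facet normal 0.0000 0.0000 1.0000
    outer loop
      vertex 0.0 0.0 14.3
      vertex 26.0 21.4 14.3
      vertex 0.0 21.4 14.3
    endloop
  endfacet
  facet normal 0.0000 -1.0000 0.0000
    outer loop
      vertex 0.0 0.0 0.0
      vertex 26.0 0.0 0.0
      vertex 26.0 0.0 14.3
    endloop
  endfacet
  facet normal 0.0000 -1.0000 0.0000
    outer loop
      vertex 0.0 0.0 0.0
      vertex 26.0 0.0 14.3
      vertex 0.0 0.0 14.3
    endloop
  endfacet
  facet normal 0.0000 1.0000 0.0000
    outer loop
      vertex 26.0 21.4 14.3
      vertex 26.0 21.4 0.0
      vertex 0.0 21.4 0.0
    endloop
  endfacet
  facet normal 0.0000 1.0000 0.0000
    outer loop
      vertex 0.0 21.4 14.3
      vertex 26.0 21.4 14.3
      vertex 0.0 21.4 0.0
    endloop
  endfacet
  facet normal -1.0000 0.0000 0.0000
    outer loop
      vertex 0.0 21.4 14.3
      vertex 0.0 21.4 0.0
      vertex 0.0 0.0 0.0
    endloop
  endfacet
  facet normal -1.0000 0.0000 0.0000
    outer loop
      vertex 0.0 0.0 14.3
      vertex 0.0 21.4 14.3
      vertex 0.0 0.0 0.0
    endloop
  endfacet
  facet normal 1.0000 0.0000 0.0000
    outer loop
      vertex 26.0 0.0 0.0
      vertex 26.0 21.4 0.0
      vertex 26.0 21.4 14.3
    endloop
  endfacet
  facet normal 1.0000 0.0000 0.0000
    outer loop
      vertex 26.0 0.0 0.0
      vertex 26.0 21.4 14.3
      vertex 26.0 0.0 14.3
    endloop
  endfacet
endsolid part

The G0 Z moves step by Δz≈3.6 mm. Every layer's G1 loop is the same polygon, so the solid is a straight extrusion of it from z=0 to z≈14.3. Closing with flat bottom and top caps and triangulating gives 12 facets — a rectangular box, roughly 26 × 21.4 mm footprint and 14.3 mm tall.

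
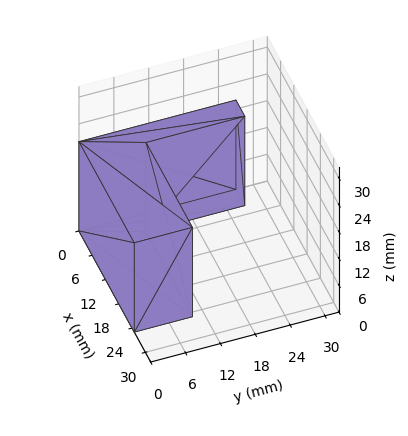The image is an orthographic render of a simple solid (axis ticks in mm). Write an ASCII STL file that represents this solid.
Reading the render: the shape is an L-shaped prism: outer 25 × 27 mm, arm thicknesses ≈ 10 mm (horizontal) and 4 mm (vertical), extruded 20 mm in z (dimensions read to the nearest mm from the axis ticks). For the STL, each face is triangulated and given an outward normal.

solid part
  facet normal 0.0000 0.0000 -1.0000
    outer loop
      vertex 25.00 10.00 0.00
      vertex 25.00 0.00 0.00
      vertex 0.00 0.00 0.00
    endloop
  endfacet
  facet normal 0.0000 0.0000 -1.0000
    outer loop
      vertex 4.00 10.00 0.00
      vertex 25.00 10.00 0.00
      vertex 0.00 0.00 0.00
    endloop
  endfacet
  facet normal 0.0000 0.0000 -1.0000
    outer loop
      vertex 4.00 27.00 0.00
      vertex 4.00 10.00 0.00
      vertex 0.00 0.00 0.00
    endloop
  endfacet
  facet normal 0.0000 0.0000 -1.0000
    outer loop
      vertex 0.00 27.00 0.00
      vertex 4.00 27.00 0.00
      vertex 0.00 0.00 0.00
    endloop
  endfacet
  facet normal 0.0000 0.0000 1.0000
    outer loop
      vertex 0.00 0.00 20.00
      vertex 25.00 0.00 20.00
      vertex 25.00 10.00 20.00
    endloop
  endfacet
  facet normal 0.0000 0.0000 1.0000
    outer loop
      vertex 0.00 0.00 20.00
      vertex 25.00 10.00 20.00
      vertex 4.00 10.00 20.00
    endloop
  endfacet
  facet normal 0.0000 0.0000 1.0000
    outer loop
      vertex 0.00 0.00 20.00
      vertex 4.00 10.00 20.00
      vertex 4.00 27.00 20.00
    endloop
  endfacet
  facet normal 0.0000 0.0000 1.0000
    outer loop
      vertex 0.00 0.00 20.00
      vertex 4.00 27.00 20.00
      vertex 0.00 27.00 20.00
    endloop
  endfacet
  facet normal 0.0000 -1.0000 0.0000
    outer loop
      vertex 0.00 0.00 0.00
      vertex 25.00 0.00 0.00
      vertex 25.00 0.00 20.00
    endloop
  endfacet
  facet normal 0.0000 -1.0000 0.0000
    outer loop
      vertex 0.00 0.00 0.00
      vertex 25.00 0.00 20.00
      vertex 0.00 0.00 20.00
    endloop
  endfacet
  facet normal 1.0000 0.0000 0.0000
    outer loop
      vertex 25.00 0.00 0.00
      vertex 25.00 10.00 0.00
      vertex 25.00 10.00 20.00
    endloop
  endfacet
  facet normal 1.0000 0.0000 0.0000
    outer loop
      vertex 25.00 0.00 0.00
      vertex 25.00 10.00 20.00
      vertex 25.00 0.00 20.00
    endloop
  endfacet
  facet normal 0.0000 1.0000 0.0000
    outer loop
      vertex 25.00 10.00 0.00
      vertex 4.00 10.00 0.00
      vertex 4.00 10.00 20.00
    endloop
  endfacet
  facet normal 0.0000 1.0000 0.0000
    outer loop
      vertex 25.00 10.00 0.00
      vertex 4.00 10.00 20.00
      vertex 25.00 10.00 20.00
    endloop
  endfacet
  facet normal 1.0000 0.0000 0.0000
    outer loop
      vertex 4.00 10.00 0.00
      vertex 4.00 27.00 0.00
      vertex 4.00 27.00 20.00
    endloop
  endfacet
  facet normal 1.0000 0.0000 0.0000
    outer loop
      vertex 4.00 10.00 0.00
      vertex 4.00 27.00 20.00
      vertex 4.00 10.00 20.00
    endloop
  endfacet
  facet normal 0.0000 1.0000 0.0000
    outer loop
      vertex 4.00 27.00 0.00
      vertex 0.00 27.00 0.00
      vertex 0.00 27.00 20.00
    endloop
  endfacet
  facet normal 0.0000 1.0000 0.0000
    outer loop
      vertex 4.00 27.00 0.00
      vertex 0.00 27.00 20.00
      vertex 4.00 27.00 20.00
    endloop
  endfacet
  facet normal -1.0000 0.0000 0.0000
    outer loop
      vertex 0.00 27.00 0.00
      vertex 0.00 0.00 0.00
      vertex 0.00 0.00 20.00
    endloop
  endfacet
  facet normal -1.0000 0.0000 0.0000
    outer loop
      vertex 0.00 27.00 0.00
      vertex 0.00 0.00 20.00
      vertex 0.00 27.00 20.00
    endloop
  endfacet
endsolid part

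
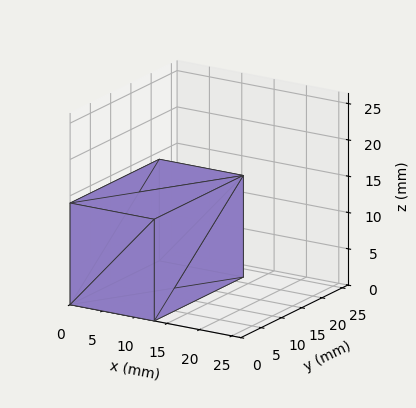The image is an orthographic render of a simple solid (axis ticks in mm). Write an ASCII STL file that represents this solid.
Reading the render: the shape is a rectangular box, roughly 13 × 22 mm footprint and 14 mm tall (dimensions read to the nearest mm from the axis ticks). For the STL, each face is triangulated and given an outward normal.

solid part
  facet normal 0.0000 0.0000 -1.0000
    outer loop
      vertex 13.000 22.000 0.000
      vertex 13.000 0.000 0.000
      vertex 0.000 0.000 0.000
    endloop
  endfacet
  facet normal 0.0000 0.0000 -1.0000
    outer loop
      vertex 0.000 22.000 0.000
      vertex 13.000 22.000 0.000
      vertex 0.000 0.000 0.000
    endloop
  endfacet
  facet normal 0.0000 0.0000 1.0000
    outer loop
      vertex 0.000 0.000 14.000
      vertex 13.000 0.000 14.000
      vertex 13.000 22.000 14.000
    endloop
  endfacet
  facet normal 0.0000 0.0000 1.0000
    outer loop
      vertex 0.000 0.000 14.000
      vertex 13.000 22.000 14.000
      vertex 0.000 22.000 14.000
    endloop
  endfacet
  facet normal 0.0000 -1.0000 0.0000
    outer loop
      vertex 0.000 0.000 0.000
      vertex 13.000 0.000 0.000
      vertex 13.000 0.000 14.000
    endloop
  endfacet
  facet normal 0.0000 -1.0000 0.0000
    outer loop
      vertex 0.000 0.000 0.000
      vertex 13.000 0.000 14.000
      vertex 0.000 0.000 14.000
    endloop
  endfacet
  facet normal 0.0000 1.0000 0.0000
    outer loop
      vertex 13.000 22.000 14.000
      vertex 13.000 22.000 0.000
      vertex 0.000 22.000 0.000
    endloop
  endfacet
  facet normal 0.0000 1.0000 0.0000
    outer loop
      vertex 0.000 22.000 14.000
      vertex 13.000 22.000 14.000
      vertex 0.000 22.000 0.000
    endloop
  endfacet
  facet normal -1.0000 0.0000 0.0000
    outer loop
      vertex 0.000 22.000 14.000
      vertex 0.000 22.000 0.000
      vertex 0.000 0.000 0.000
    endloop
  endfacet
  facet normal -1.0000 0.0000 0.0000
    outer loop
      vertex 0.000 0.000 14.000
      vertex 0.000 22.000 14.000
      vertex 0.000 0.000 0.000
    endloop
  endfacet
  facet normal 1.0000 0.0000 0.0000
    outer loop
      vertex 13.000 0.000 0.000
      vertex 13.000 22.000 0.000
      vertex 13.000 22.000 14.000
    endloop
  endfacet
  facet normal 1.0000 0.0000 0.0000
    outer loop
      vertex 13.000 0.000 0.000
      vertex 13.000 22.000 14.000
      vertex 13.000 0.000 14.000
    endloop
  endfacet
endsolid part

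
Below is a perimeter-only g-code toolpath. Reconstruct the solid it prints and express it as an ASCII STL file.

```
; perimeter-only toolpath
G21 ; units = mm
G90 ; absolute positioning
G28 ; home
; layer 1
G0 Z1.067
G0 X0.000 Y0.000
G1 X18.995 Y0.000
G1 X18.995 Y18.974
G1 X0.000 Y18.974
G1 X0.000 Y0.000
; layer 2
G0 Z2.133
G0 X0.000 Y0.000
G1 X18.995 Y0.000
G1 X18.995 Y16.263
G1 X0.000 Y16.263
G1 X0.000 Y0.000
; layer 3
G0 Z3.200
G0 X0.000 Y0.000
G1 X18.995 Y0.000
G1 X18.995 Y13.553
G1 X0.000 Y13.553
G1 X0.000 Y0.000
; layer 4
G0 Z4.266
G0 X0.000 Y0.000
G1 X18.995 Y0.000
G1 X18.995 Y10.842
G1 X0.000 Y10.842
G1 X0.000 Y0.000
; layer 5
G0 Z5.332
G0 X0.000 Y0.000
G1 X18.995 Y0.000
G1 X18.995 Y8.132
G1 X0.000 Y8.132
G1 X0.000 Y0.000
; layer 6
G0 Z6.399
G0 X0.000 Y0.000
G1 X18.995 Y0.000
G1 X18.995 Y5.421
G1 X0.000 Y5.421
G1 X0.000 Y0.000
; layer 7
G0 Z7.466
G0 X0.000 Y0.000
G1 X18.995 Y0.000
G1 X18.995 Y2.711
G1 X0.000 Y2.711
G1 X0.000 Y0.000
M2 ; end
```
solid part
  facet normal 0.0000 0.0000 -1.0000
    outer loop
      vertex 18.995 21.684 0.000
      vertex 18.995 0.000 0.000
      vertex 0.000 0.000 0.000
    endloop
  endfacet
  facet normal 0.0000 0.0000 -1.0000
    outer loop
      vertex 0.000 21.684 0.000
      vertex 18.995 21.684 0.000
      vertex 0.000 0.000 0.000
    endloop
  endfacet
  facet normal 0.0000 -1.0000 0.0000
    outer loop
      vertex 0.000 0.000 0.000
      vertex 18.995 0.000 0.000
      vertex 18.995 0.000 8.532
    endloop
  endfacet
  facet normal 0.0000 -1.0000 0.0000
    outer loop
      vertex 0.000 0.000 0.000
      vertex 18.995 0.000 8.532
      vertex 0.000 0.000 8.532
    endloop
  endfacet
  facet normal 0.0000 0.3661 0.9306
    outer loop
      vertex 0.000 0.000 8.532
      vertex 18.995 0.000 8.532
      vertex 18.995 21.684 0.000
    endloop
  endfacet
  facet normal 0.0000 0.3661 0.9306
    outer loop
      vertex 0.000 0.000 8.532
      vertex 18.995 21.684 0.000
      vertex 0.000 21.684 0.000
    endloop
  endfacet
  facet normal -1.0000 0.0000 0.0000
    outer loop
      vertex 0.000 0.000 8.532
      vertex 0.000 21.684 0.000
      vertex 0.000 0.000 0.000
    endloop
  endfacet
  facet normal 1.0000 0.0000 0.0000
    outer loop
      vertex 18.995 0.000 0.000
      vertex 18.995 21.684 0.000
      vertex 18.995 0.000 8.532
    endloop
  endfacet
endsolid part

The G0 Z moves step by Δz≈1.067 mm. The G1 loops shrink linearly with z, so the solid tapers from its base footprint up to z≈8.53. Closing with a flat bottom cap and the tapered top and triangulating gives 8 facets — a wedge (ramp): 19 × 21.7 mm base, rising to 8.53 mm along the y=0 edge and sloping linearly to z=0 at y=21.7.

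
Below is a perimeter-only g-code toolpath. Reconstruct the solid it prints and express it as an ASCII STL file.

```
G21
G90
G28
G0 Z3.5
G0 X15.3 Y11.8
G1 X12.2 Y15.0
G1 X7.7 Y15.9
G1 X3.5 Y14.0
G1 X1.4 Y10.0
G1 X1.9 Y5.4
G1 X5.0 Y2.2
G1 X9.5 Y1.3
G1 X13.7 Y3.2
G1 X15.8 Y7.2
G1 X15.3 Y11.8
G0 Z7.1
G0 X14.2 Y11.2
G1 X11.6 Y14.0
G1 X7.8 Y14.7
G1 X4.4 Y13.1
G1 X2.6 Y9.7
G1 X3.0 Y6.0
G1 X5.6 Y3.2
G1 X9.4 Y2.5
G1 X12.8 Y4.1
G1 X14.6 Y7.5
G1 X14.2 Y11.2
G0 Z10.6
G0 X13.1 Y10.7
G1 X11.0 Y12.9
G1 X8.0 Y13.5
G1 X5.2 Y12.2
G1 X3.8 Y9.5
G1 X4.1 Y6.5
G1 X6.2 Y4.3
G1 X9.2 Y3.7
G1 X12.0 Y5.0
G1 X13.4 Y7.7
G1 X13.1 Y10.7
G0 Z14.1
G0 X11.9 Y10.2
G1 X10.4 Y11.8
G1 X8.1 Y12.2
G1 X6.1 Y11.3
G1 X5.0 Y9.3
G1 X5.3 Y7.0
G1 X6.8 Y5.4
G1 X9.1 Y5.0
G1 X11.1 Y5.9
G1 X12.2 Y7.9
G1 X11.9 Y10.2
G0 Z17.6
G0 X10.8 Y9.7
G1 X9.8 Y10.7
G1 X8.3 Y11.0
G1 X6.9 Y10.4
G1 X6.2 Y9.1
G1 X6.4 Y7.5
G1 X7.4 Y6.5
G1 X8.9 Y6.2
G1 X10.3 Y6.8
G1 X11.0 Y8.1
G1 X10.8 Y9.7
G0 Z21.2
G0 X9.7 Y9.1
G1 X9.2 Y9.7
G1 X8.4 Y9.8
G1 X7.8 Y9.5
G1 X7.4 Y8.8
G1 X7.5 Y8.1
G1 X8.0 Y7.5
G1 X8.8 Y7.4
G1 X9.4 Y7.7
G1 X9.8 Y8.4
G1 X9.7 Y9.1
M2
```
solid part
  facet normal 0.0000 0.0000 -1.0000
    outer loop
      vertex 7.5 17.1 0.0
      vertex 12.8 16.1 0.0
      vertex 16.4 12.3 0.0
    endloop
  endfacet
  facet normal 0.0000 0.0000 -1.0000
    outer loop
      vertex 2.7 14.9 0.0
      vertex 7.5 17.1 0.0
      vertex 16.4 12.3 0.0
    endloop
  endfacet
  facet normal 0.0000 0.0000 -1.0000
    outer loop
      vertex 0.2 10.2 0.0
      vertex 2.7 14.9 0.0
      vertex 16.4 12.3 0.0
    endloop
  endfacet
  facet normal 0.0000 0.0000 -1.0000
    outer loop
      vertex 0.8 4.9 0.0
      vertex 0.2 10.2 0.0
      vertex 16.4 12.3 0.0
    endloop
  endfacet
  facet normal 0.0000 0.0000 -1.0000
    outer loop
      vertex 4.4 1.1 0.0
      vertex 0.8 4.9 0.0
      vertex 16.4 12.3 0.0
    endloop
  endfacet
  facet normal 0.0000 0.0000 -1.0000
    outer loop
      vertex 9.7 0.1 0.0
      vertex 4.4 1.1 0.0
      vertex 16.4 12.3 0.0
    endloop
  endfacet
  facet normal 0.0000 0.0000 -1.0000
    outer loop
      vertex 14.5 2.3 0.0
      vertex 9.7 0.1 0.0
      vertex 16.4 12.3 0.0
    endloop
  endfacet
  facet normal 0.0000 0.0000 -1.0000
    outer loop
      vertex 17.0 7.0 0.0
      vertex 14.5 2.3 0.0
      vertex 16.4 12.3 0.0
    endloop
  endfacet
  facet normal 0.6889 0.6527 0.3153
    outer loop
      vertex 16.4 12.3 0.0
      vertex 12.8 16.1 0.0
      vertex 8.6 8.6 24.7
    endloop
  endfacet
  facet normal 0.1761 0.9332 0.3133
    outer loop
      vertex 12.8 16.1 0.0
      vertex 7.5 17.1 0.0
      vertex 8.6 8.6 24.7
    endloop
  endfacet
  facet normal -0.3955 0.8629 0.3146
    outer loop
      vertex 7.5 17.1 0.0
      vertex 2.7 14.9 0.0
      vertex 8.6 8.6 24.7
    endloop
  endfacet
  facet normal -0.8382 0.4459 0.3139
    outer loop
      vertex 2.7 14.9 0.0
      vertex 0.2 10.2 0.0
      vertex 8.6 8.6 24.7
    endloop
  endfacet
  facet normal -0.9434 -0.1068 0.3139
    outer loop
      vertex 0.2 10.2 0.0
      vertex 0.8 4.9 0.0
      vertex 8.6 8.6 24.7
    endloop
  endfacet
  facet normal -0.6889 -0.6527 0.3153
    outer loop
      vertex 0.8 4.9 0.0
      vertex 4.4 1.1 0.0
      vertex 8.6 8.6 24.7
    endloop
  endfacet
  facet normal -0.1761 -0.9332 0.3133
    outer loop
      vertex 4.4 1.1 0.0
      vertex 9.7 0.1 0.0
      vertex 8.6 8.6 24.7
    endloop
  endfacet
  facet normal 0.3955 -0.8629 0.3146
    outer loop
      vertex 9.7 0.1 0.0
      vertex 14.5 2.3 0.0
      vertex 8.6 8.6 24.7
    endloop
  endfacet
  facet normal 0.8382 -0.4459 0.3139
    outer loop
      vertex 14.5 2.3 0.0
      vertex 17.0 7.0 0.0
      vertex 8.6 8.6 24.7
    endloop
  endfacet
  facet normal 0.9434 0.1068 0.3139
    outer loop
      vertex 17.0 7.0 0.0
      vertex 16.4 12.3 0.0
      vertex 8.6 8.6 24.7
    endloop
  endfacet
endsolid part

The G0 Z moves step by Δz≈3.5 mm. The G1 loops shrink linearly with z, so the solid tapers from its base footprint up to z≈24.7. Closing with a flat bottom cap and the tapered top and triangulating gives 18 facets — a regular 10-sided pyramid, base circumscribed radius ≈ 8.6 mm, apex at z ≈ 24.7 mm.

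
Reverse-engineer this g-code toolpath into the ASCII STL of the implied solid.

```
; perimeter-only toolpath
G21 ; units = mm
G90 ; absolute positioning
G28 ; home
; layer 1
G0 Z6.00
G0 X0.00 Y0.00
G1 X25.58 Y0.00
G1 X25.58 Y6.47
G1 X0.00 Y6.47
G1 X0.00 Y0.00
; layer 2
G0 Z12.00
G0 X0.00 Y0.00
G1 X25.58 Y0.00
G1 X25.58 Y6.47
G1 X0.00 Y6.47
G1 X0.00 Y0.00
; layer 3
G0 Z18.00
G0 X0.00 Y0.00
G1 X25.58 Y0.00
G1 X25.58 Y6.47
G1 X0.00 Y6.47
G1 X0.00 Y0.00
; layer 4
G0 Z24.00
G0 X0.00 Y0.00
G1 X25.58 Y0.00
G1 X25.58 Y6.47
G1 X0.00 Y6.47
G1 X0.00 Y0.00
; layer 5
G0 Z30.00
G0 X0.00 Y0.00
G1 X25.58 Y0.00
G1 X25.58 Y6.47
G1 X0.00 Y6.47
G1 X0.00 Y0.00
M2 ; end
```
solid part
  facet normal 0.0000 0.0000 -1.0000
    outer loop
      vertex 25.58 6.47 0.00
      vertex 25.58 0.00 0.00
      vertex 0.00 0.00 0.00
    endloop
  endfacet
  facet normal 0.0000 0.0000 -1.0000
    outer loop
      vertex 0.00 6.47 0.00
      vertex 25.58 6.47 0.00
      vertex 0.00 0.00 0.00
    endloop
  endfacet
  facet normal 0.0000 0.0000 1.0000
    outer loop
      vertex 0.00 0.00 30.00
      vertex 25.58 0.00 30.00
      vertex 25.58 6.47 30.00
    endloop
  endfacet
  facet normal 0.0000 0.0000 1.0000
    outer loop
      vertex 0.00 0.00 30.00
      vertex 25.58 6.47 30.00
      vertex 0.00 6.47 30.00
    endloop
  endfacet
  facet normal 0.0000 -1.0000 0.0000
    outer loop
      vertex 0.00 0.00 0.00
      vertex 25.58 0.00 0.00
      vertex 25.58 0.00 30.00
    endloop
  endfacet
  facet normal 0.0000 -1.0000 0.0000
    outer loop
      vertex 0.00 0.00 0.00
      vertex 25.58 0.00 30.00
      vertex 0.00 0.00 30.00
    endloop
  endfacet
  facet normal 0.0000 1.0000 0.0000
    outer loop
      vertex 25.58 6.47 30.00
      vertex 25.58 6.47 0.00
      vertex 0.00 6.47 0.00
    endloop
  endfacet
  facet normal 0.0000 1.0000 0.0000
    outer loop
      vertex 0.00 6.47 30.00
      vertex 25.58 6.47 30.00
      vertex 0.00 6.47 0.00
    endloop
  endfacet
  facet normal -1.0000 0.0000 0.0000
    outer loop
      vertex 0.00 6.47 30.00
      vertex 0.00 6.47 0.00
      vertex 0.00 0.00 0.00
    endloop
  endfacet
  facet normal -1.0000 0.0000 0.0000
    outer loop
      vertex 0.00 0.00 30.00
      vertex 0.00 6.47 30.00
      vertex 0.00 0.00 0.00
    endloop
  endfacet
  facet normal 1.0000 0.0000 0.0000
    outer loop
      vertex 25.58 0.00 0.00
      vertex 25.58 6.47 0.00
      vertex 25.58 6.47 30.00
    endloop
  endfacet
  facet normal 1.0000 0.0000 0.0000
    outer loop
      vertex 25.58 0.00 0.00
      vertex 25.58 6.47 30.00
      vertex 25.58 0.00 30.00
    endloop
  endfacet
endsolid part

The G0 Z moves step by Δz≈6.00 mm. Every layer's G1 loop is the same polygon, so the solid is a straight extrusion of it from z=0 to z≈30. Closing with flat bottom and top caps and triangulating gives 12 facets — a rectangular box, roughly 25.6 × 6.47 mm footprint and 30 mm tall.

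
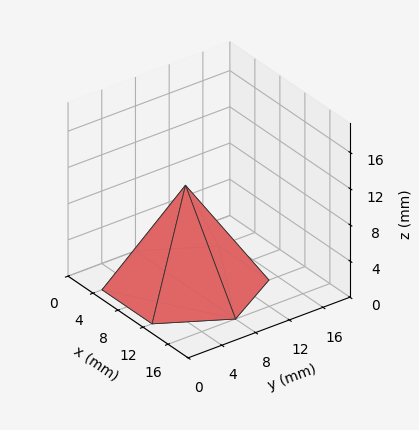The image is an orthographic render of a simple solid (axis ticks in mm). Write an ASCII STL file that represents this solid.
Reading the render: the shape is a regular 6-sided pyramid, base circumscribed radius ≈ 8 mm, apex at z ≈ 11 mm (dimensions read to the nearest mm from the axis ticks). For the STL, each face is triangulated and given an outward normal.

solid part
  facet normal 0.0000 0.0000 -1.0000
    outer loop
      vertex 4.000 14.928 0.000
      vertex 12.000 14.928 0.000
      vertex 16.000 8.000 0.000
    endloop
  endfacet
  facet normal 0.0000 0.0000 -1.0000
    outer loop
      vertex 0.000 8.000 0.000
      vertex 4.000 14.928 0.000
      vertex 16.000 8.000 0.000
    endloop
  endfacet
  facet normal 0.0000 0.0000 -1.0000
    outer loop
      vertex 4.000 1.072 0.000
      vertex 0.000 8.000 0.000
      vertex 16.000 8.000 0.000
    endloop
  endfacet
  facet normal 0.0000 0.0000 -1.0000
    outer loop
      vertex 12.000 1.072 0.000
      vertex 4.000 1.072 0.000
      vertex 16.000 8.000 0.000
    endloop
  endfacet
  facet normal 0.7328 0.4231 0.5329
    outer loop
      vertex 16.000 8.000 0.000
      vertex 12.000 14.928 0.000
      vertex 8.000 8.000 11.000
    endloop
  endfacet
  facet normal 0.0000 0.8462 0.5329
    outer loop
      vertex 12.000 14.928 0.000
      vertex 4.000 14.928 0.000
      vertex 8.000 8.000 11.000
    endloop
  endfacet
  facet normal -0.7328 0.4231 0.5329
    outer loop
      vertex 4.000 14.928 0.000
      vertex 0.000 8.000 0.000
      vertex 8.000 8.000 11.000
    endloop
  endfacet
  facet normal -0.7328 -0.4231 0.5329
    outer loop
      vertex 0.000 8.000 0.000
      vertex 4.000 1.072 0.000
      vertex 8.000 8.000 11.000
    endloop
  endfacet
  facet normal 0.0000 -0.8462 0.5329
    outer loop
      vertex 4.000 1.072 0.000
      vertex 12.000 1.072 0.000
      vertex 8.000 8.000 11.000
    endloop
  endfacet
  facet normal 0.7328 -0.4231 0.5329
    outer loop
      vertex 12.000 1.072 0.000
      vertex 16.000 8.000 0.000
      vertex 8.000 8.000 11.000
    endloop
  endfacet
endsolid part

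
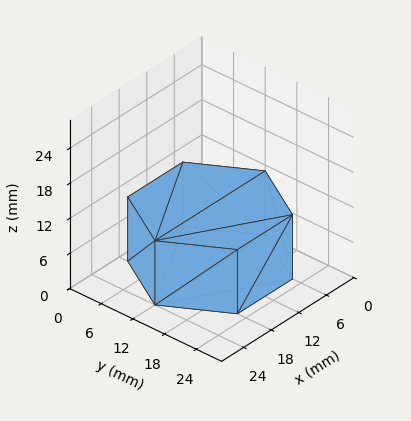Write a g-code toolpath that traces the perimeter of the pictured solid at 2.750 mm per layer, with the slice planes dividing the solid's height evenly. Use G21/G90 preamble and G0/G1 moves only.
Reading the render: the shape is a regular 6-sided prism (a cylinder approximated with 6 flat sides), circumscribed radius ≈ 12 mm, height ≈ 11 mm (dimensions read to the nearest mm from the axis ticks). For the g-code, the solid's height is divided into equal slices at the stated Δz and each level perimeter traced with G1 moves after a G0 lift.

; perimeter-only toolpath
G21 ; units = mm
G90 ; absolute positioning
G28 ; home
; layer 1
G0 Z2.750
G0 X24.000 Y12.000
G1 X18.000 Y22.392
G1 X6.000 Y22.392
G1 X0.000 Y12.000
G1 X6.000 Y1.608
G1 X18.000 Y1.608
G1 X24.000 Y12.000
; layer 2
G0 Z5.500
G0 X24.000 Y12.000
G1 X18.000 Y22.392
G1 X6.000 Y22.392
G1 X0.000 Y12.000
G1 X6.000 Y1.608
G1 X18.000 Y1.608
G1 X24.000 Y12.000
; layer 3
G0 Z8.250
G0 X24.000 Y12.000
G1 X18.000 Y22.392
G1 X6.000 Y22.392
G1 X0.000 Y12.000
G1 X6.000 Y1.608
G1 X18.000 Y1.608
G1 X24.000 Y12.000
; layer 4
G0 Z11.000
G0 X24.000 Y12.000
G1 X18.000 Y22.392
G1 X6.000 Y22.392
G1 X0.000 Y12.000
G1 X6.000 Y1.608
G1 X18.000 Y1.608
G1 X24.000 Y12.000
M2 ; end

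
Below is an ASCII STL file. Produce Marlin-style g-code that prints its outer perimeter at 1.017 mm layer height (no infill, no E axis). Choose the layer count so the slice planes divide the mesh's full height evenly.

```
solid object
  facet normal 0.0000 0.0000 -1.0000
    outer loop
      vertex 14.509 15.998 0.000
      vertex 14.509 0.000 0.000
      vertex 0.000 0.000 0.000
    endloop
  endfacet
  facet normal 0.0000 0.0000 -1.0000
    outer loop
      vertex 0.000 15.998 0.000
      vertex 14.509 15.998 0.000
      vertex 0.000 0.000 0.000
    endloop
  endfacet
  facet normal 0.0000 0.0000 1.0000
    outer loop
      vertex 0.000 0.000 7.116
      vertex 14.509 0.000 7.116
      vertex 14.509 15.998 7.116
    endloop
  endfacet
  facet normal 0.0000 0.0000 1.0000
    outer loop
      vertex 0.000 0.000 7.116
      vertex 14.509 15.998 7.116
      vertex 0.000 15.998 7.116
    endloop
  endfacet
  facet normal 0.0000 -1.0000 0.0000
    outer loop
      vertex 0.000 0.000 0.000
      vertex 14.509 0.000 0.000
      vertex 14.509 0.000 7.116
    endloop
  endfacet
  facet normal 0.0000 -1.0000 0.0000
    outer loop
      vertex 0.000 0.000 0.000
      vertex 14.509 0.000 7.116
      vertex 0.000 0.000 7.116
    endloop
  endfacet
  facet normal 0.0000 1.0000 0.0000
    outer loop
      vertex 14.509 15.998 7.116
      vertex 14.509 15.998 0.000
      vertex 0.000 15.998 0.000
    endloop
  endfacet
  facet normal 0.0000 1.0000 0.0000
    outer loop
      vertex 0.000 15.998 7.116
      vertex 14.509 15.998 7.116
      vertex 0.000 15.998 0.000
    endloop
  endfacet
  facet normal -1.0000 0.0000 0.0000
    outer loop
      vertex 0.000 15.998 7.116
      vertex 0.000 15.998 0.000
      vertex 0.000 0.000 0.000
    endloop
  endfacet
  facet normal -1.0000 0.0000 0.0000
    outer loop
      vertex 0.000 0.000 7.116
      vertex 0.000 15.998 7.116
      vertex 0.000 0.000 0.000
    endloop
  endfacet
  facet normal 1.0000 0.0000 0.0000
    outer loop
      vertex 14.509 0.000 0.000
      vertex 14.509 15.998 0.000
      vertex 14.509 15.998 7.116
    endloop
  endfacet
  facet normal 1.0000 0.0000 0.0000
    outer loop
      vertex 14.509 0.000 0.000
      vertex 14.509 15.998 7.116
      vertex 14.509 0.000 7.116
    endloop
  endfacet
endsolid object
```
; perimeter-only toolpath
G21 ; units = mm
G90 ; absolute positioning
G28 ; home
; layer 1
G0 Z1.017
G0 X0.000 Y0.000
G1 X14.509 Y0.000
G1 X14.509 Y15.998
G1 X0.000 Y15.998
G1 X0.000 Y0.000
; layer 2
G0 Z2.033
G0 X0.000 Y0.000
G1 X14.509 Y0.000
G1 X14.509 Y15.998
G1 X0.000 Y15.998
G1 X0.000 Y0.000
; layer 3
G0 Z3.050
G0 X0.000 Y0.000
G1 X14.509 Y0.000
G1 X14.509 Y15.998
G1 X0.000 Y15.998
G1 X0.000 Y0.000
; layer 4
G0 Z4.066
G0 X0.000 Y0.000
G1 X14.509 Y0.000
G1 X14.509 Y15.998
G1 X0.000 Y15.998
G1 X0.000 Y0.000
; layer 5
G0 Z5.083
G0 X0.000 Y0.000
G1 X14.509 Y0.000
G1 X14.509 Y15.998
G1 X0.000 Y15.998
G1 X0.000 Y0.000
; layer 6
G0 Z6.099
G0 X0.000 Y0.000
G1 X14.509 Y0.000
G1 X14.509 Y15.998
G1 X0.000 Y15.998
G1 X0.000 Y0.000
; layer 7
G0 Z7.116
G0 X0.000 Y0.000
G1 X14.509 Y0.000
G1 X14.509 Y15.998
G1 X0.000 Y15.998
G1 X0.000 Y0.000
M2 ; end

The solid is a rectangular box, roughly 14.5 × 16 mm footprint and 7.12 mm tall. Slicing at Δz = 1.017 mm — 7 equal slices spanning the solid's height, so layer i sits at z = i·h/7 — gives 7 non-empty perimeters. Each is a 4-segment closed polygon; G0 lifts to the layer z and rapids to the start vertex, then G1 traces the edges.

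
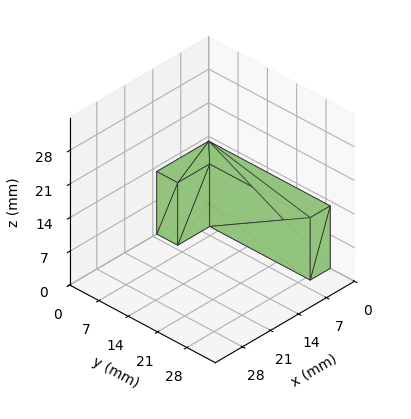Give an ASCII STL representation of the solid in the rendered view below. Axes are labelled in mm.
Reading the render: the shape is an L-shaped prism: outer 13 × 29 mm, arm thicknesses ≈ 5 mm (horizontal) and 5 mm (vertical), extruded 13 mm in z (dimensions read to the nearest mm from the axis ticks). For the STL, each face is triangulated and given an outward normal.

solid part
  facet normal 0.0000 0.0000 -1.0000
    outer loop
      vertex 13.0 5.0 0.0
      vertex 13.0 0.0 0.0
      vertex 0.0 0.0 0.0
    endloop
  endfacet
  facet normal 0.0000 0.0000 -1.0000
    outer loop
      vertex 5.0 5.0 0.0
      vertex 13.0 5.0 0.0
      vertex 0.0 0.0 0.0
    endloop
  endfacet
  facet normal 0.0000 0.0000 -1.0000
    outer loop
      vertex 5.0 29.0 0.0
      vertex 5.0 5.0 0.0
      vertex 0.0 0.0 0.0
    endloop
  endfacet
  facet normal 0.0000 0.0000 -1.0000
    outer loop
      vertex 0.0 29.0 0.0
      vertex 5.0 29.0 0.0
      vertex 0.0 0.0 0.0
    endloop
  endfacet
  facet normal 0.0000 0.0000 1.0000
    outer loop
      vertex 0.0 0.0 13.0
      vertex 13.0 0.0 13.0
      vertex 13.0 5.0 13.0
    endloop
  endfacet
  facet normal 0.0000 0.0000 1.0000
    outer loop
      vertex 0.0 0.0 13.0
      vertex 13.0 5.0 13.0
      vertex 5.0 5.0 13.0
    endloop
  endfacet
  facet normal 0.0000 0.0000 1.0000
    outer loop
      vertex 0.0 0.0 13.0
      vertex 5.0 5.0 13.0
      vertex 5.0 29.0 13.0
    endloop
  endfacet
  facet normal 0.0000 0.0000 1.0000
    outer loop
      vertex 0.0 0.0 13.0
      vertex 5.0 29.0 13.0
      vertex 0.0 29.0 13.0
    endloop
  endfacet
  facet normal 0.0000 -1.0000 0.0000
    outer loop
      vertex 0.0 0.0 0.0
      vertex 13.0 0.0 0.0
      vertex 13.0 0.0 13.0
    endloop
  endfacet
  facet normal 0.0000 -1.0000 0.0000
    outer loop
      vertex 0.0 0.0 0.0
      vertex 13.0 0.0 13.0
      vertex 0.0 0.0 13.0
    endloop
  endfacet
  facet normal 1.0000 0.0000 0.0000
    outer loop
      vertex 13.0 0.0 0.0
      vertex 13.0 5.0 0.0
      vertex 13.0 5.0 13.0
    endloop
  endfacet
  facet normal 1.0000 0.0000 0.0000
    outer loop
      vertex 13.0 0.0 0.0
      vertex 13.0 5.0 13.0
      vertex 13.0 0.0 13.0
    endloop
  endfacet
  facet normal 0.0000 1.0000 0.0000
    outer loop
      vertex 13.0 5.0 0.0
      vertex 5.0 5.0 0.0
      vertex 5.0 5.0 13.0
    endloop
  endfacet
  facet normal 0.0000 1.0000 0.0000
    outer loop
      vertex 13.0 5.0 0.0
      vertex 5.0 5.0 13.0
      vertex 13.0 5.0 13.0
    endloop
  endfacet
  facet normal 1.0000 0.0000 0.0000
    outer loop
      vertex 5.0 5.0 0.0
      vertex 5.0 29.0 0.0
      vertex 5.0 29.0 13.0
    endloop
  endfacet
  facet normal 1.0000 0.0000 0.0000
    outer loop
      vertex 5.0 5.0 0.0
      vertex 5.0 29.0 13.0
      vertex 5.0 5.0 13.0
    endloop
  endfacet
  facet normal 0.0000 1.0000 0.0000
    outer loop
      vertex 5.0 29.0 0.0
      vertex 0.0 29.0 0.0
      vertex 0.0 29.0 13.0
    endloop
  endfacet
  facet normal 0.0000 1.0000 0.0000
    outer loop
      vertex 5.0 29.0 0.0
      vertex 0.0 29.0 13.0
      vertex 5.0 29.0 13.0
    endloop
  endfacet
  facet normal -1.0000 0.0000 0.0000
    outer loop
      vertex 0.0 29.0 0.0
      vertex 0.0 0.0 0.0
      vertex 0.0 0.0 13.0
    endloop
  endfacet
  facet normal -1.0000 0.0000 0.0000
    outer loop
      vertex 0.0 29.0 0.0
      vertex 0.0 0.0 13.0
      vertex 0.0 29.0 13.0
    endloop
  endfacet
endsolid part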